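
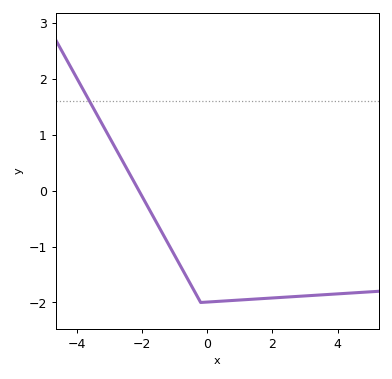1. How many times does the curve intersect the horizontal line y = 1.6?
1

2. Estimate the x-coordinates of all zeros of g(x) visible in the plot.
-2.09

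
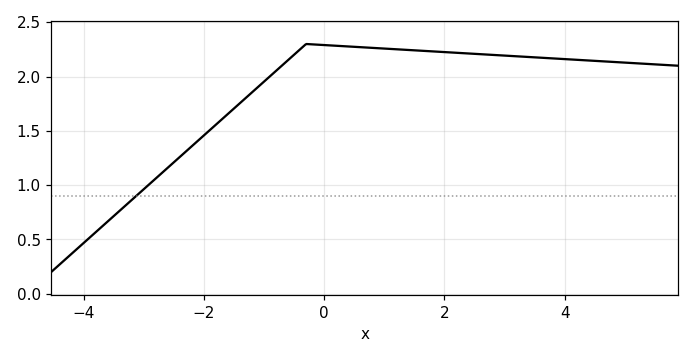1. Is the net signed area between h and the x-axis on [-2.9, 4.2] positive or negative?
positive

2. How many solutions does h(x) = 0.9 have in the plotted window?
1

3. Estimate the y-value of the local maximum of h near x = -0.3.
2.3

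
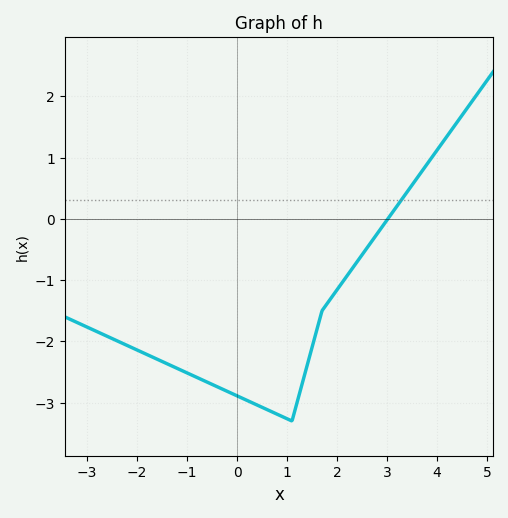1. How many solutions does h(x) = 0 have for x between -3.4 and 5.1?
1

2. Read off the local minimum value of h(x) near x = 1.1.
-3.3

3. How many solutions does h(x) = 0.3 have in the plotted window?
1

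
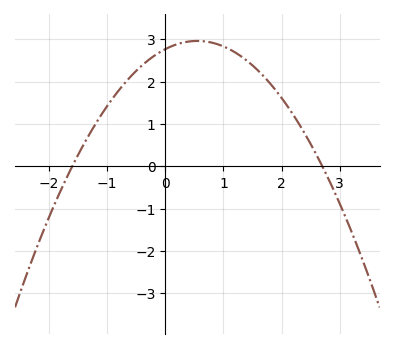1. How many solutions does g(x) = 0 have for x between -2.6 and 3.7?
2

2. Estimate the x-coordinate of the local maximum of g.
0.6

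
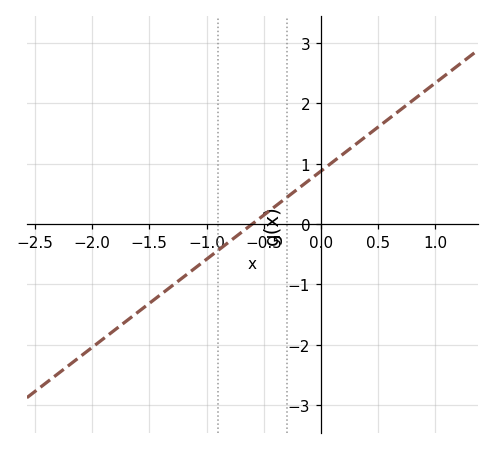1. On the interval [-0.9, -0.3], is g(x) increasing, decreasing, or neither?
increasing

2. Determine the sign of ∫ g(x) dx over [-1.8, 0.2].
negative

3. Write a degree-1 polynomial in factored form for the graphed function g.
y = 1.46(x + 0.6)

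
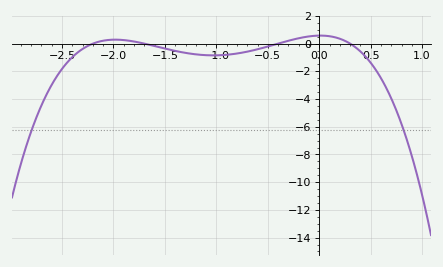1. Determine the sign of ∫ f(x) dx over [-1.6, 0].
negative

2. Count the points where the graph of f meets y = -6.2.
2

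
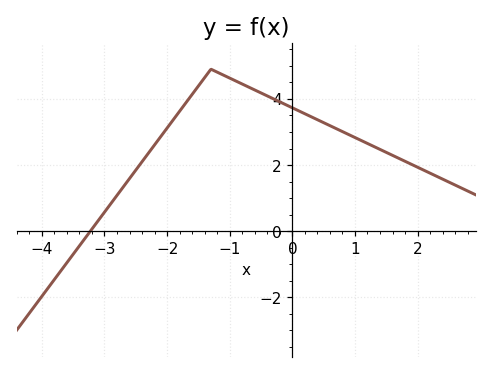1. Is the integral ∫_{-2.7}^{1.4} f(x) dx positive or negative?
positive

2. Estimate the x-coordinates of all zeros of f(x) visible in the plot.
-3.2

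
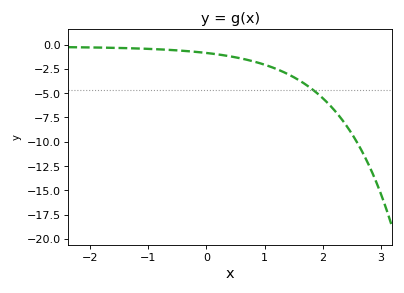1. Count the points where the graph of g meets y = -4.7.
1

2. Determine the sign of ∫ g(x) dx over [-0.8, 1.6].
negative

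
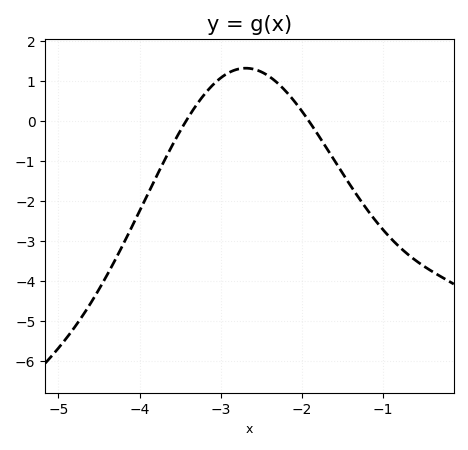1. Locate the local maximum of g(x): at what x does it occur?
-2.7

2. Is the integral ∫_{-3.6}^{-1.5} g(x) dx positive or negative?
positive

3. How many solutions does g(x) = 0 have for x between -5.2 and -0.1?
2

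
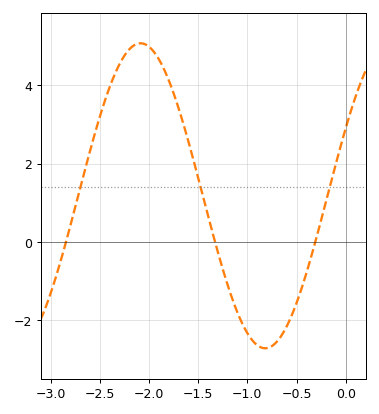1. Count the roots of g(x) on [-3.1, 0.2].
3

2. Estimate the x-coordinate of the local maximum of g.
-2.1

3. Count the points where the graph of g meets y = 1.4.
3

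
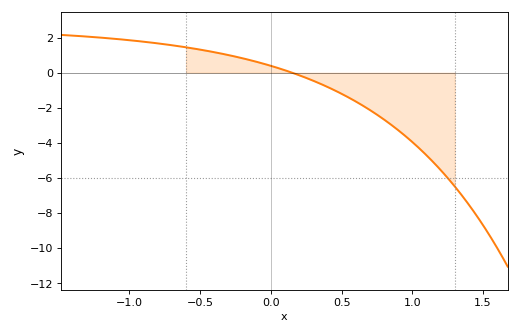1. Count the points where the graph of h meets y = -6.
1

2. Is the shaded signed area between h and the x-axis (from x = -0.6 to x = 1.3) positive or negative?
negative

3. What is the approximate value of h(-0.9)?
1.8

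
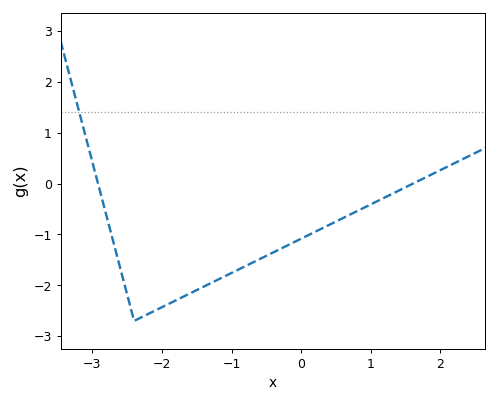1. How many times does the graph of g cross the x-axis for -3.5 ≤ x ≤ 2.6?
2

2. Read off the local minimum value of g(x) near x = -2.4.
-2.7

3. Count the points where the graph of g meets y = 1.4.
1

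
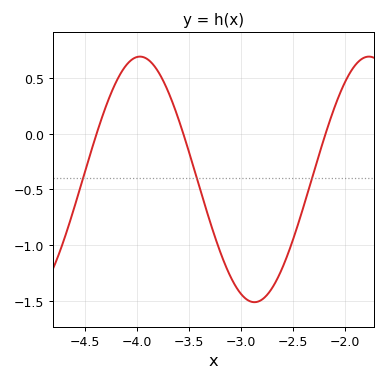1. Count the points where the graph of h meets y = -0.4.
3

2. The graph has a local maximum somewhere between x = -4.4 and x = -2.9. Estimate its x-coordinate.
-3.95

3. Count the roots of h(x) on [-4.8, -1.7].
3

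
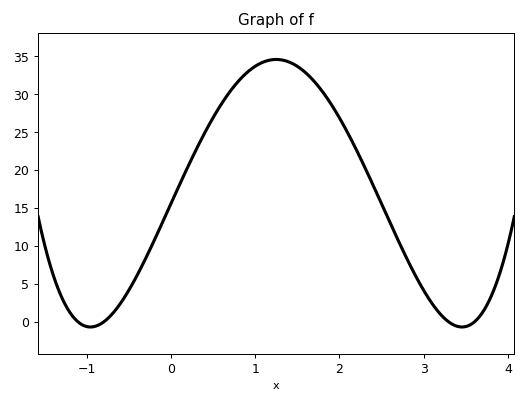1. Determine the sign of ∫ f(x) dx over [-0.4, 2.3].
positive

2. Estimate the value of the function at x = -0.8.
0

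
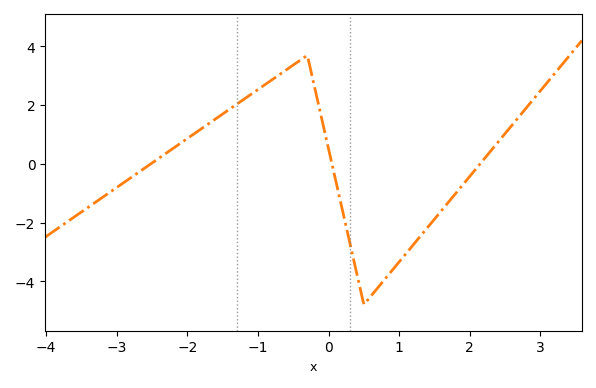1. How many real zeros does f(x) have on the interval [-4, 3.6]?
3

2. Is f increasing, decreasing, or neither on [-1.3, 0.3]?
neither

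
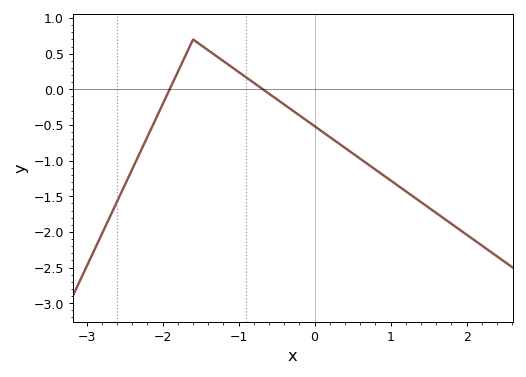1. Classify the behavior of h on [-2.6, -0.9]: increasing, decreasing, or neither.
neither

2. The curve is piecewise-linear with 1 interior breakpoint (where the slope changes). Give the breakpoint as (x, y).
(-1.6, 0.7)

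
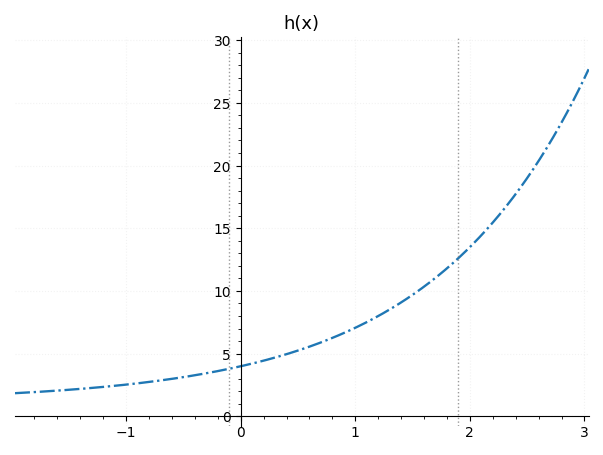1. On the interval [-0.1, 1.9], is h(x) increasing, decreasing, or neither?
increasing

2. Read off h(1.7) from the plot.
11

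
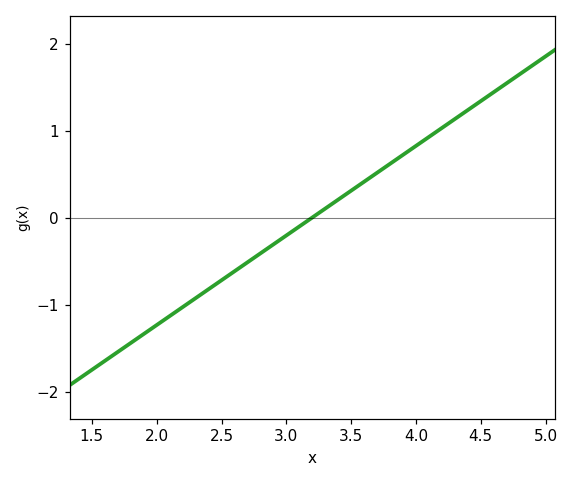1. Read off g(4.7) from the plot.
1.54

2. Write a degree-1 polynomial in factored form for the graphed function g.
y = 1.03(x - 3.2)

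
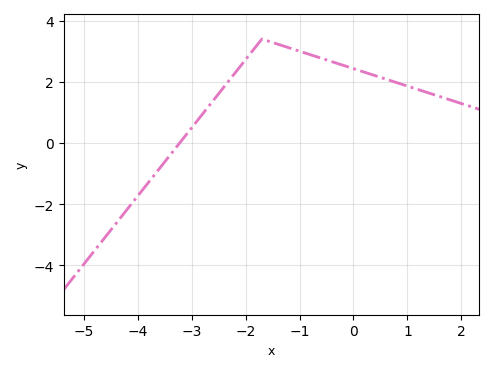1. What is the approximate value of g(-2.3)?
2.06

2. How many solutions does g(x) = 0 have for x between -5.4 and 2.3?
1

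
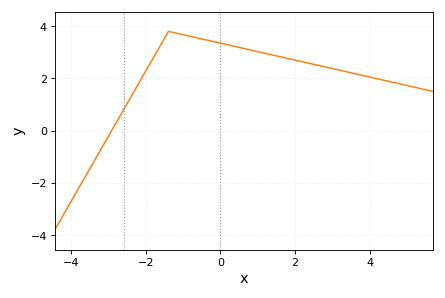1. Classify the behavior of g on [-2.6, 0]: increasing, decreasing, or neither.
neither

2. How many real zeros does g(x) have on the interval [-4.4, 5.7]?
1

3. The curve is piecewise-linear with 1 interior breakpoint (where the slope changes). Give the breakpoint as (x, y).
(-1.4, 3.8)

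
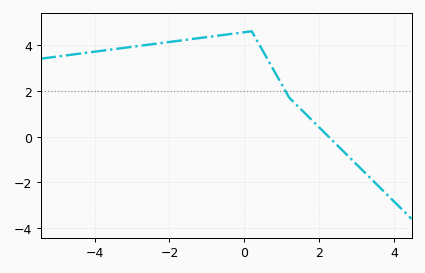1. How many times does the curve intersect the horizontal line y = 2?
1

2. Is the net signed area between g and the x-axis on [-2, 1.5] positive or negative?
positive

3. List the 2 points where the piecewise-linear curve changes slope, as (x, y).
(0.2, 4.6); (1.2, 1.7)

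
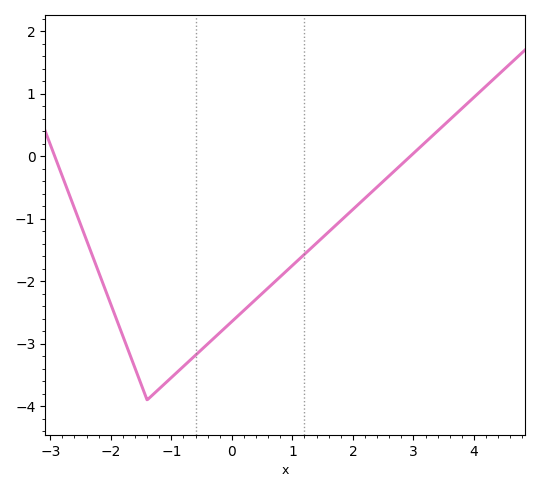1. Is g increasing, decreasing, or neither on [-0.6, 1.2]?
increasing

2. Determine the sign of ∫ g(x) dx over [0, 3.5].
negative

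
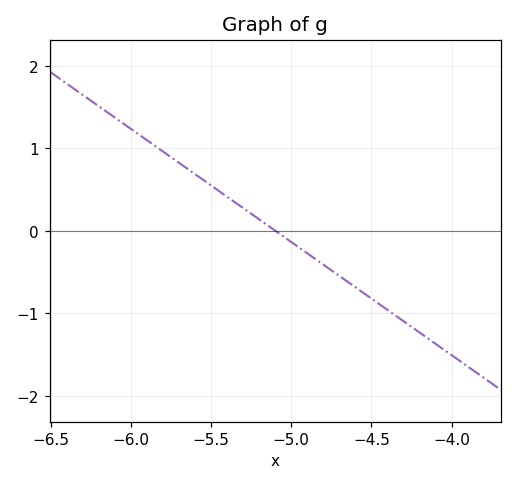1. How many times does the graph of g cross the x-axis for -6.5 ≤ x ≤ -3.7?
1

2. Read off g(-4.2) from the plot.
-1.23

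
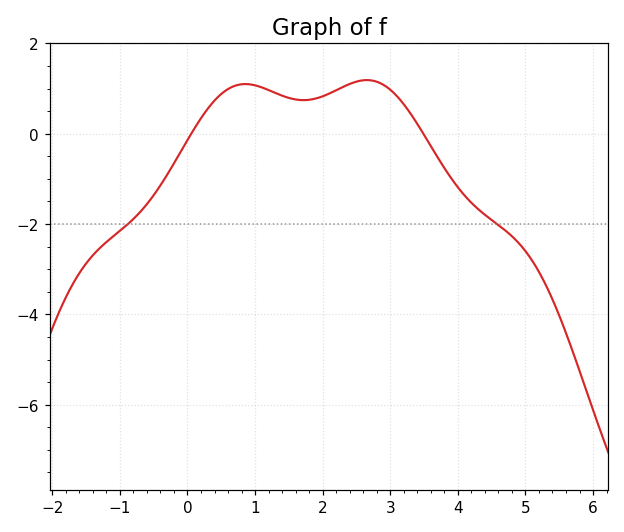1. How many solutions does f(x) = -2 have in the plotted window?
2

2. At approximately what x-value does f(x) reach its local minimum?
1.8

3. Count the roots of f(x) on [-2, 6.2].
2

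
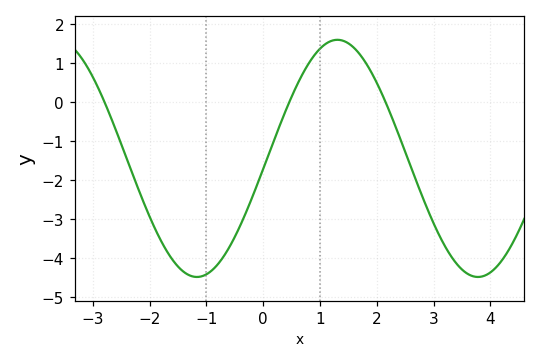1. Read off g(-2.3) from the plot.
-1.8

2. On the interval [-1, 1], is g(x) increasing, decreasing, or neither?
increasing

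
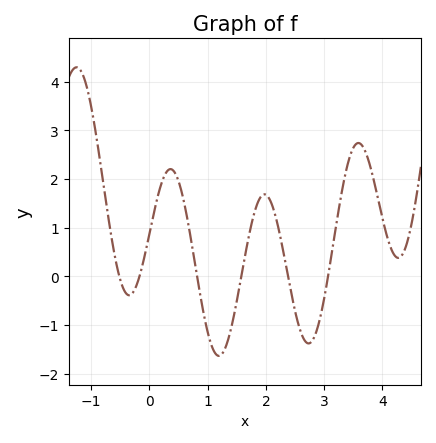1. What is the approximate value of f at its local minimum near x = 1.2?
-1.64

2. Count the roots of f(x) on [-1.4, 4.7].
6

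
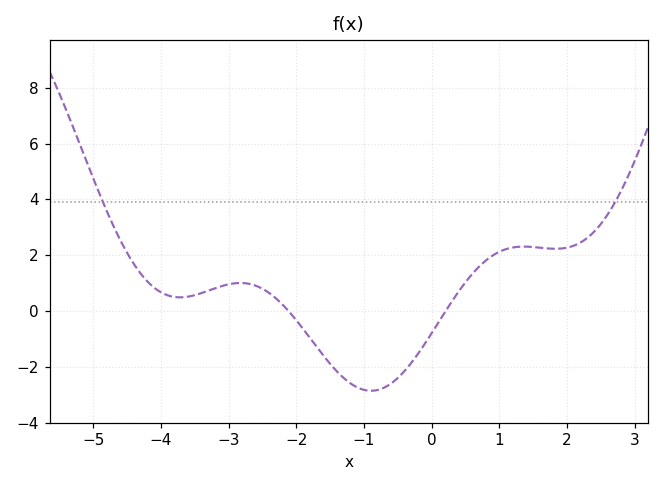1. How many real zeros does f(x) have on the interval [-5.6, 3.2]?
2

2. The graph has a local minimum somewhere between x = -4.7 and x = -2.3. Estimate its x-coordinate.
-3.72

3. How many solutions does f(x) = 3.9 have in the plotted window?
2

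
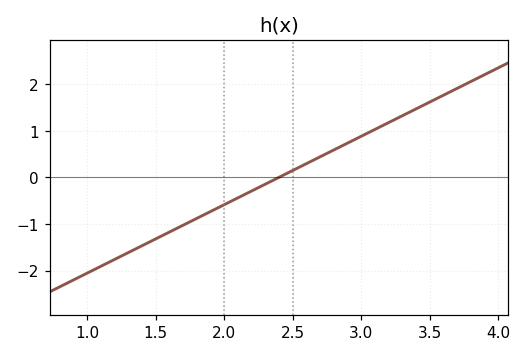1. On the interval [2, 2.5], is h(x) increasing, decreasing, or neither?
increasing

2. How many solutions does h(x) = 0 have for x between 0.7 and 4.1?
1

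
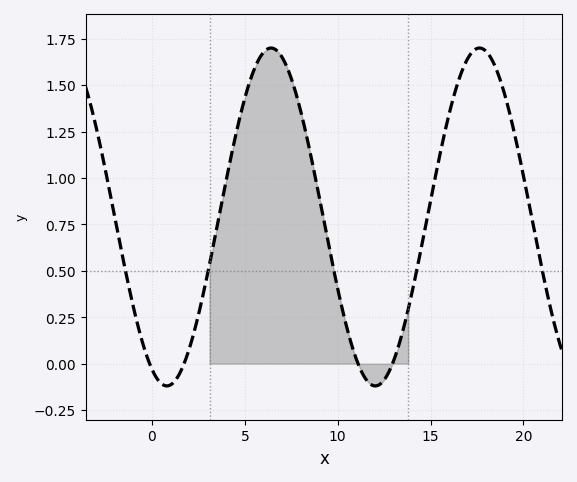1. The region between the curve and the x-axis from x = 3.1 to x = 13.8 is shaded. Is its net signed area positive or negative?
positive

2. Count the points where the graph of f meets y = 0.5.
5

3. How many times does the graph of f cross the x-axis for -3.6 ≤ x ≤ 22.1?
4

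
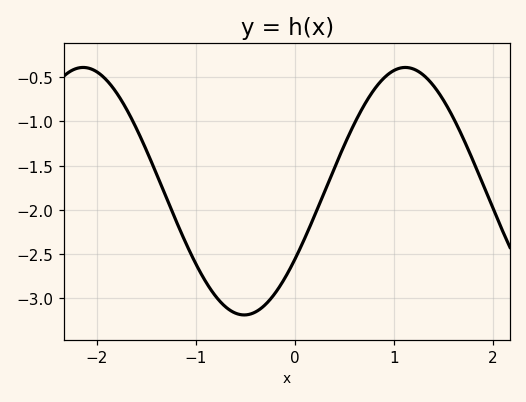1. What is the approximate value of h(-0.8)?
-2.98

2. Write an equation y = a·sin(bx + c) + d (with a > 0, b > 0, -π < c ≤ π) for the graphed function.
y = 1.4sin(1.93x - 0.582) - 1.79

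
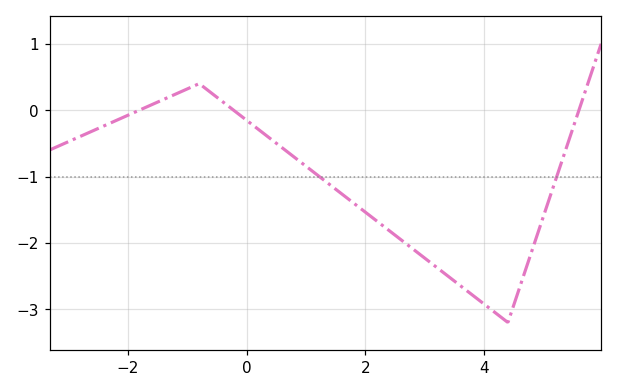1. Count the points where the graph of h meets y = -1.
2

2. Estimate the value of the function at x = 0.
-0.154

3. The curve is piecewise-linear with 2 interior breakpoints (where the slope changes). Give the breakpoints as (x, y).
(-0.8, 0.4); (4.4, -3.2)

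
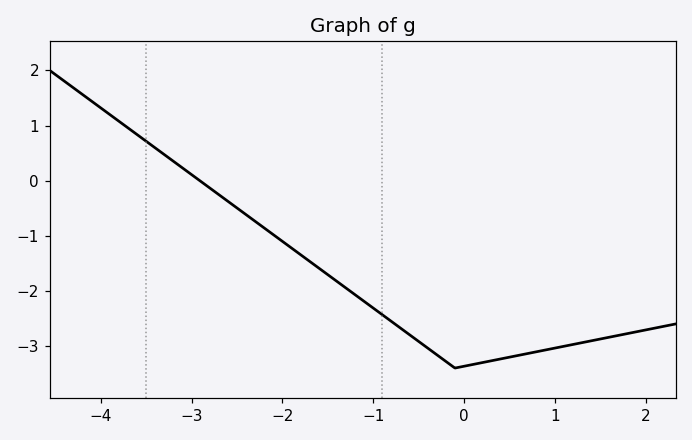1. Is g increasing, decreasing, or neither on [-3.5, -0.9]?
decreasing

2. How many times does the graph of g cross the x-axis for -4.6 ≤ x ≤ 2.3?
1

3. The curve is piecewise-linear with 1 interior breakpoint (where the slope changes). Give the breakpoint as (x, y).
(-0.1, -3.4)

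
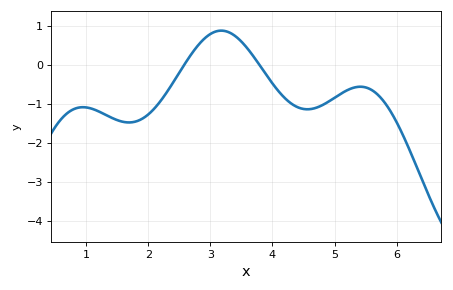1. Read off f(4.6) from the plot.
-1.1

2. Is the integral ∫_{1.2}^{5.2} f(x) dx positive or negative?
negative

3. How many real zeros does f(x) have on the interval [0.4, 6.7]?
2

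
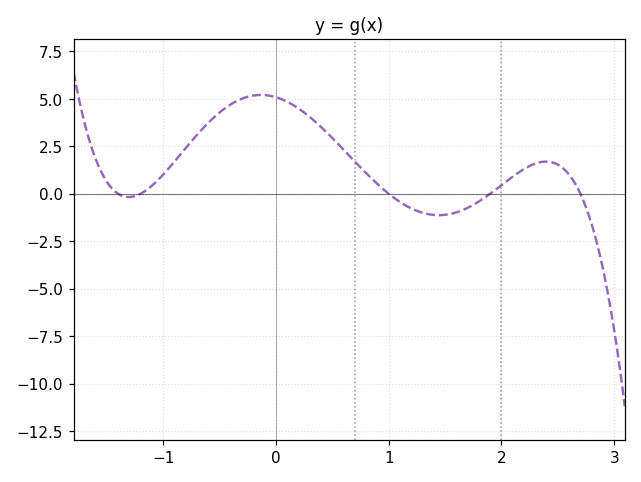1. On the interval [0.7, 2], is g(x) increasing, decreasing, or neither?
neither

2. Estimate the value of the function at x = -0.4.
4.5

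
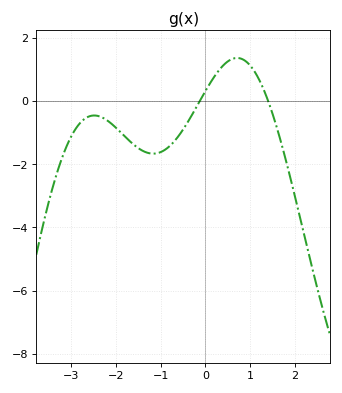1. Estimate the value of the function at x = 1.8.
-1.8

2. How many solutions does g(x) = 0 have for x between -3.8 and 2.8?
2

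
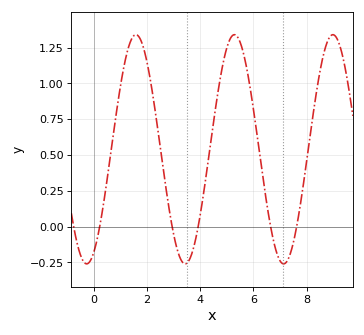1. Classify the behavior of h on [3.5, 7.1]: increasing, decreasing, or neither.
neither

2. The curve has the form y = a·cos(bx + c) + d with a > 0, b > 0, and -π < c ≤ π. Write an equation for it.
y = 0.8cos(1.7x - 2.7) + 0.54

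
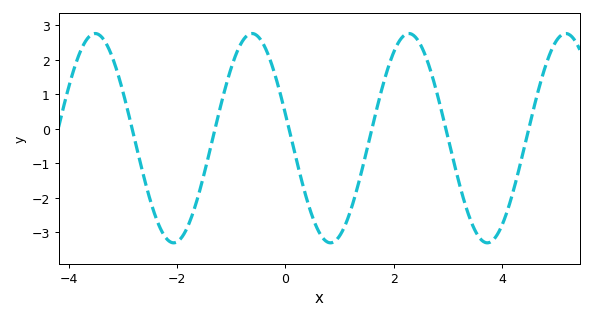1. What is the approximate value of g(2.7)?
1.6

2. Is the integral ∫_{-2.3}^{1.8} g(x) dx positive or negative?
negative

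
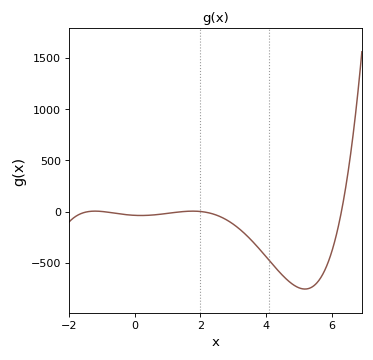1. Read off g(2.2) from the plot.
-9.39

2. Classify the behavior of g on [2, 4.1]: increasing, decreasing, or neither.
decreasing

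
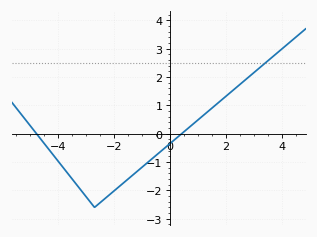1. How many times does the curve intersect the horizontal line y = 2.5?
1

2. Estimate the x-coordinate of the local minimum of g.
-2.7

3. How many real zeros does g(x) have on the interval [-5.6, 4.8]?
2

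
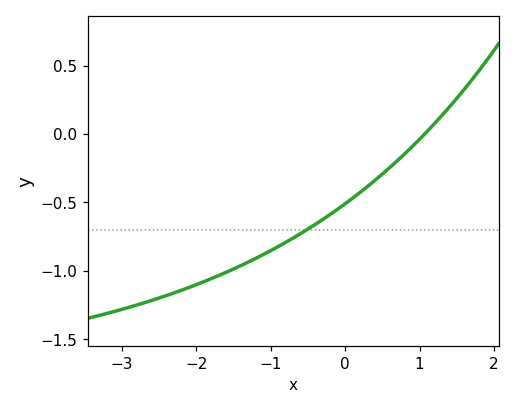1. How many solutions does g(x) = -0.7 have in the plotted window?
1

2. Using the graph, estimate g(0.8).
-0.145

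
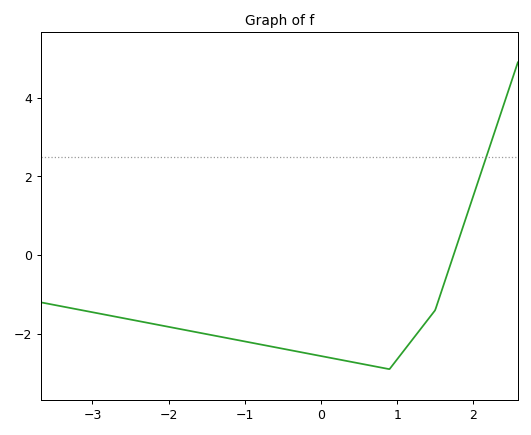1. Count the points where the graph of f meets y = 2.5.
1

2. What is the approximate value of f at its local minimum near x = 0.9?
-2.8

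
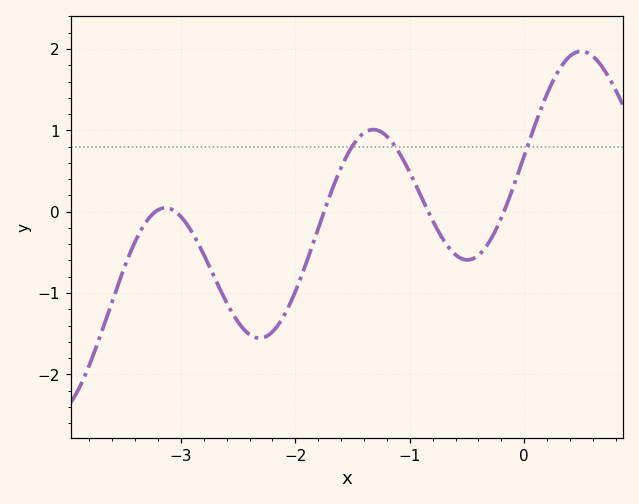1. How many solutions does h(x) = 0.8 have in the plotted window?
3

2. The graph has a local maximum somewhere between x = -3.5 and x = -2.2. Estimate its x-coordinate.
-3.13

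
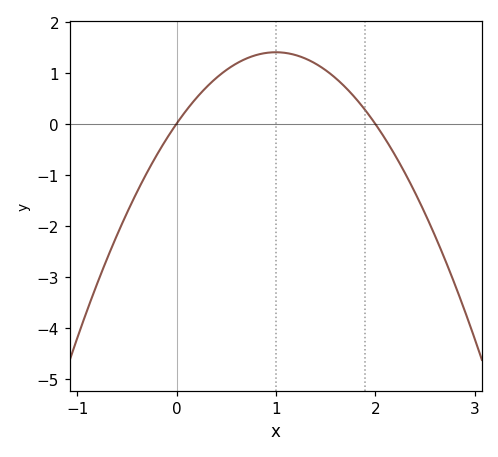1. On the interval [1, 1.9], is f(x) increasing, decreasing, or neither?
decreasing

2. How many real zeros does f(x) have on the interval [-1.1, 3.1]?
2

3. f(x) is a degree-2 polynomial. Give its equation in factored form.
y = -1.4(x - 0)(x - 2)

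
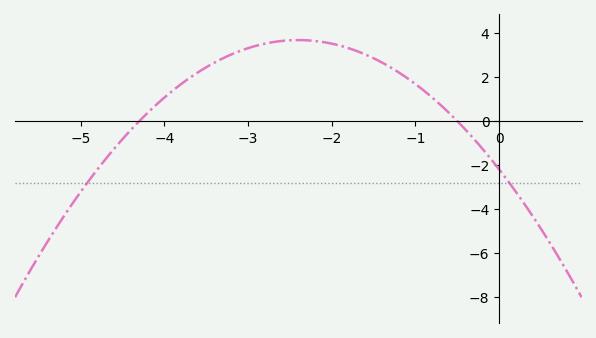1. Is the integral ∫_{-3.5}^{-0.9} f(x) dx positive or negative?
positive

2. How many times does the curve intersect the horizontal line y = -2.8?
2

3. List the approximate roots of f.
-4.3, -0.5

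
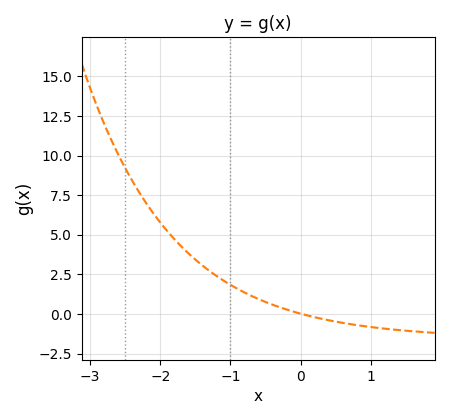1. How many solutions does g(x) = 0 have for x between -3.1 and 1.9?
1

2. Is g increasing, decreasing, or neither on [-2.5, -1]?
decreasing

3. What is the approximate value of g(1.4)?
-1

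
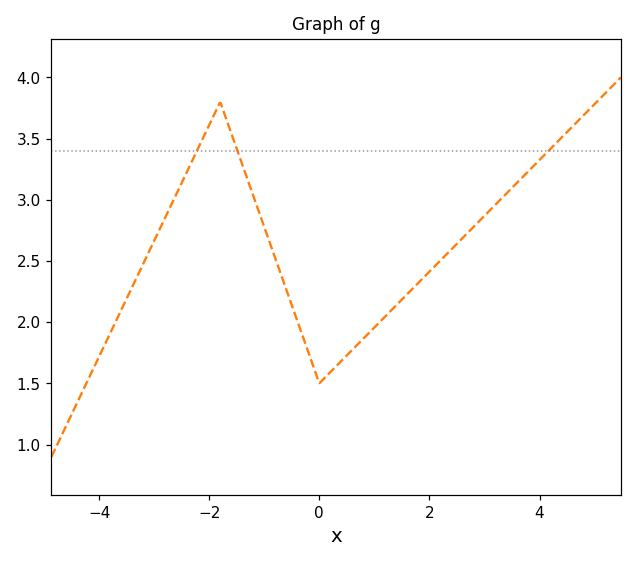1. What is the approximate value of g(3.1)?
2.91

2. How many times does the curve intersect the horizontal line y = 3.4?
3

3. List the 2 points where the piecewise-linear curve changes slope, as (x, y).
(-1.8, 3.8); (0, 1.5)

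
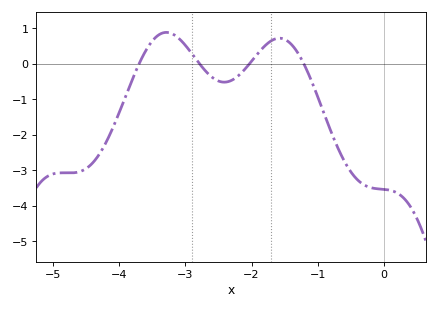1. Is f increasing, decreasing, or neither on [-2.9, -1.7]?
neither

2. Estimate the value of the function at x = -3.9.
-0.896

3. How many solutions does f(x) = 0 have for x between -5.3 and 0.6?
4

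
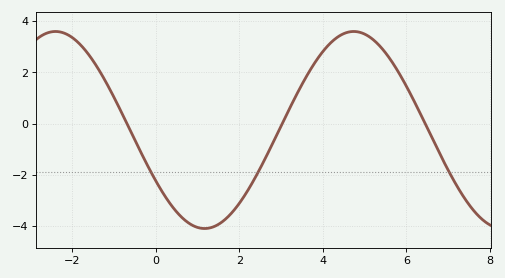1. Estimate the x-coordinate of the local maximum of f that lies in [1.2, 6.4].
4.8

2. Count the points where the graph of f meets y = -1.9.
3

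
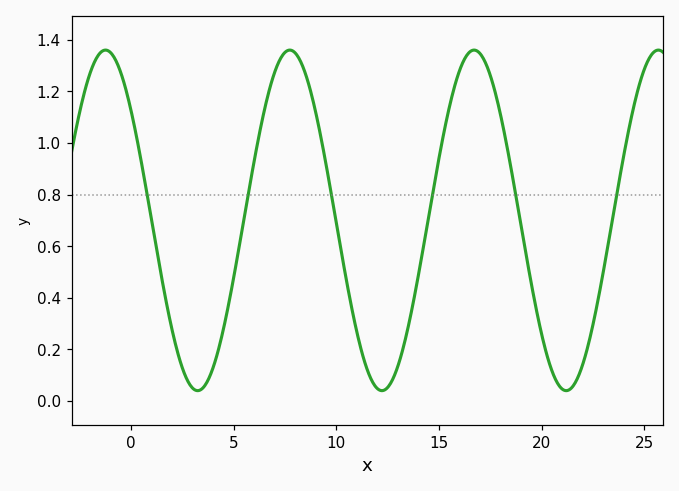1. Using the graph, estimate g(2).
0.275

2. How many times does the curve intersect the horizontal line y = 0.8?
6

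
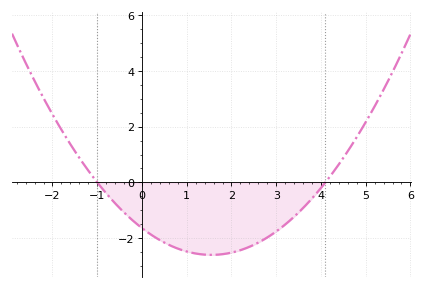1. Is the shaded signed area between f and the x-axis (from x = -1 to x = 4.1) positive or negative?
negative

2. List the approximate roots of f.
-1, 4.2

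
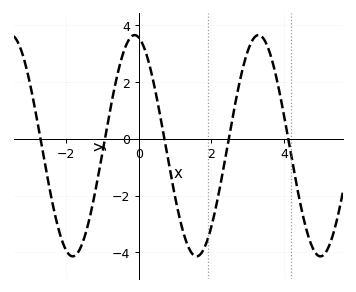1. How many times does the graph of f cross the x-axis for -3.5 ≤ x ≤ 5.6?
5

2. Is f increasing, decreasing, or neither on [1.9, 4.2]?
neither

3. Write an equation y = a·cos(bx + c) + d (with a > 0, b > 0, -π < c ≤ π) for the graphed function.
y = 3.9cos(1.84x + 0.21) - 0.24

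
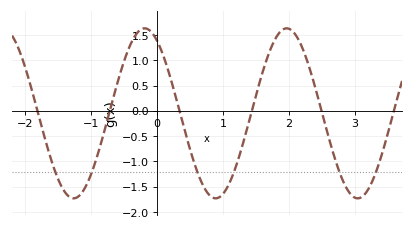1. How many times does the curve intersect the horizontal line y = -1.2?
6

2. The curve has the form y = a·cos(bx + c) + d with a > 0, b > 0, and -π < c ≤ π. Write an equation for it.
y = 1.68cos(2.92x + 0.54) - 0.05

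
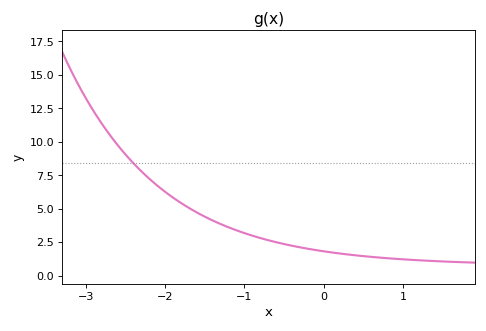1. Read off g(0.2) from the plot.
1.6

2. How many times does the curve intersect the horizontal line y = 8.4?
1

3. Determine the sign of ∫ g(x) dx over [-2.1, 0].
positive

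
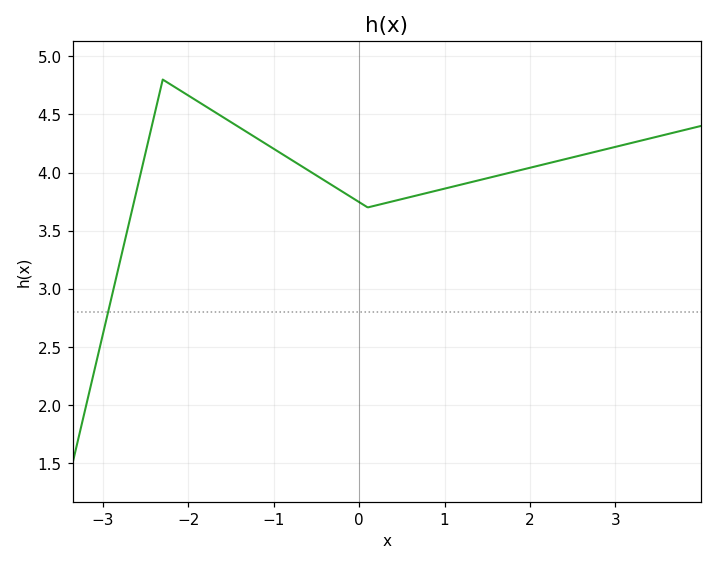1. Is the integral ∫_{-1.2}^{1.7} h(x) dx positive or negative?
positive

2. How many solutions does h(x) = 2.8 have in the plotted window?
1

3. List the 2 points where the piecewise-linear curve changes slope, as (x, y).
(-2.3, 4.8); (0.1, 3.7)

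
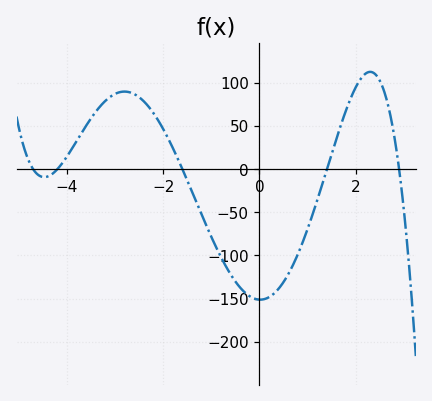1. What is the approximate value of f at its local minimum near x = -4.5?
-10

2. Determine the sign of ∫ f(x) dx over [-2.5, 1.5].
negative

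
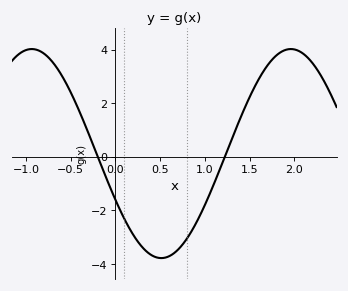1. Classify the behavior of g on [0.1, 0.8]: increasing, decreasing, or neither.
neither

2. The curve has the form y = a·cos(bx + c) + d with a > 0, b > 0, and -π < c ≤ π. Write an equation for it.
y = 3.9cos(2.2x + 2) + 0.12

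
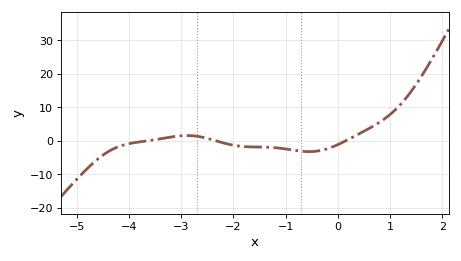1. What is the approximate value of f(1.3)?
12.6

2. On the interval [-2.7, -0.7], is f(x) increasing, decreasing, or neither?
decreasing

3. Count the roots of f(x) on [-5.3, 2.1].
3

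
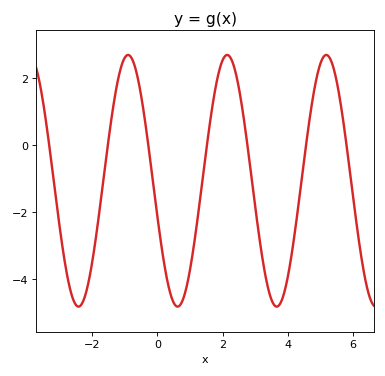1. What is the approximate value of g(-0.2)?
-0.6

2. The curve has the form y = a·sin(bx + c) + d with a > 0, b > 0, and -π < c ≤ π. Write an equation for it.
y = 3.76sin(2.1x - 2.9) - 1.06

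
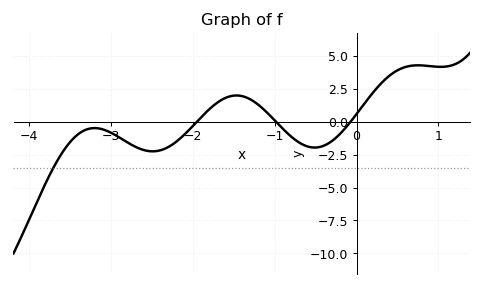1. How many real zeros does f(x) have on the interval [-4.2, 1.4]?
3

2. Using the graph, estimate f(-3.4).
-1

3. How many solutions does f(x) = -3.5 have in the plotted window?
1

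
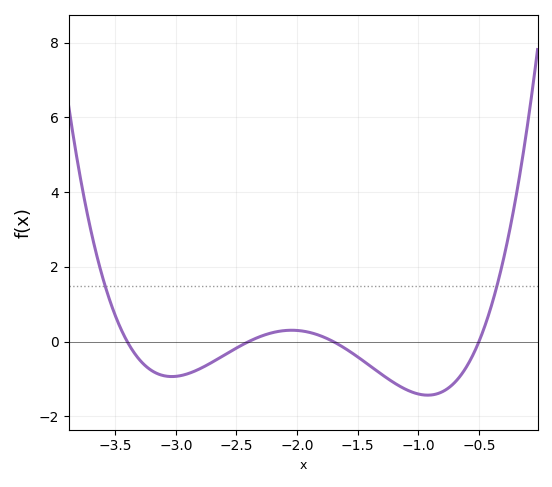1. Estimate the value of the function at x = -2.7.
-0.55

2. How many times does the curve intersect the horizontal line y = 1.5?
2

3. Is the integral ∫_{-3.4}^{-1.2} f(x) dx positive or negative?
negative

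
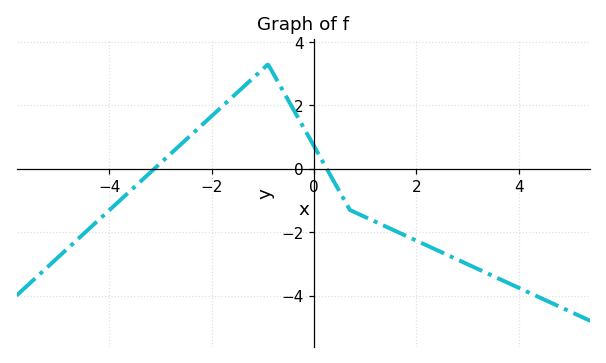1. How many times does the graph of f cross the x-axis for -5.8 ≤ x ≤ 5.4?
2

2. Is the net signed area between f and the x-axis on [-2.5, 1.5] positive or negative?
positive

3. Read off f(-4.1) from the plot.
-1.45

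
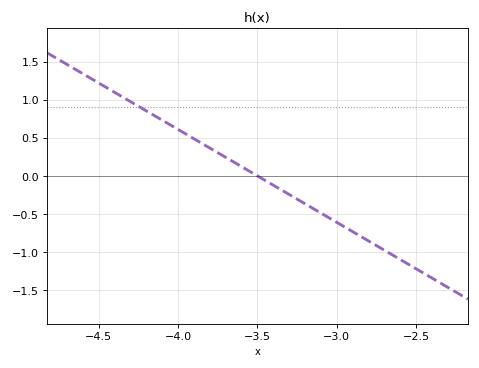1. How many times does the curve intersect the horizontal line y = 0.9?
1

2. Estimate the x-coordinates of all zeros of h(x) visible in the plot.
-3.5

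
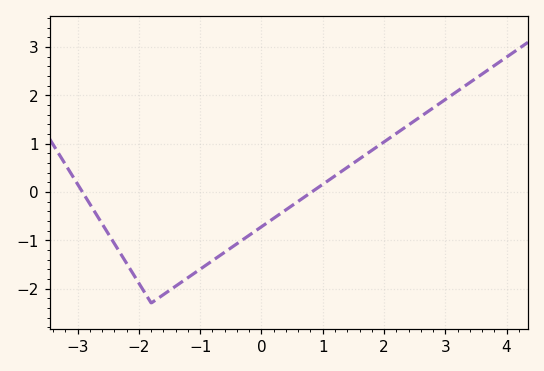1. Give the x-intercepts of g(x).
-2.92, 0.82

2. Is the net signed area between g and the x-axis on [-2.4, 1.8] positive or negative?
negative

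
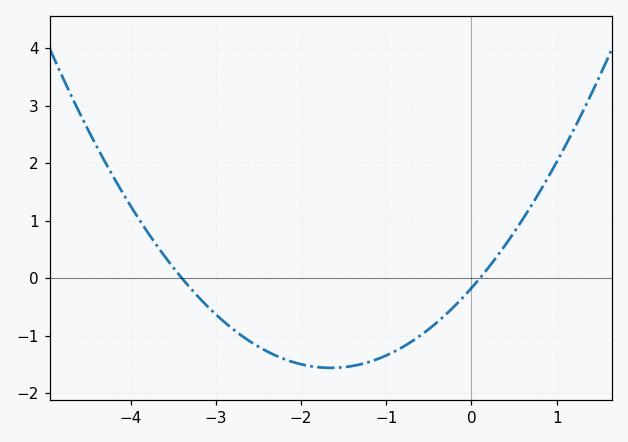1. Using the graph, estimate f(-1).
-1.35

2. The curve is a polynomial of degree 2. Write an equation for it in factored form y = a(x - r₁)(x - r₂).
y = 0.51(x + 3.4)(x - 0.1)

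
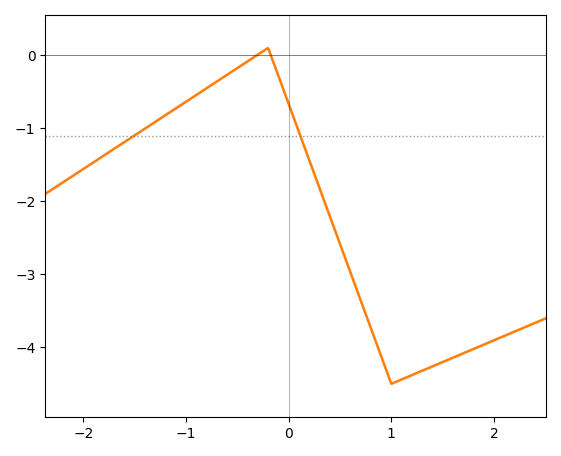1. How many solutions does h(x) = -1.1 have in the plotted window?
2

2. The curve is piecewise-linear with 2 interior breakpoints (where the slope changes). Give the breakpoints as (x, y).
(-0.2, 0.1); (1, -4.5)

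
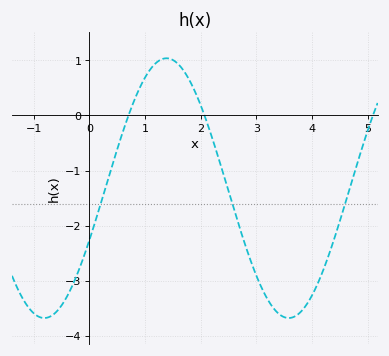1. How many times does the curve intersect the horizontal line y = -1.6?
3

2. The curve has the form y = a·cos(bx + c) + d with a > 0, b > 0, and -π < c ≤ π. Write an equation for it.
y = 2.36cos(1.4x - 2) - 1.32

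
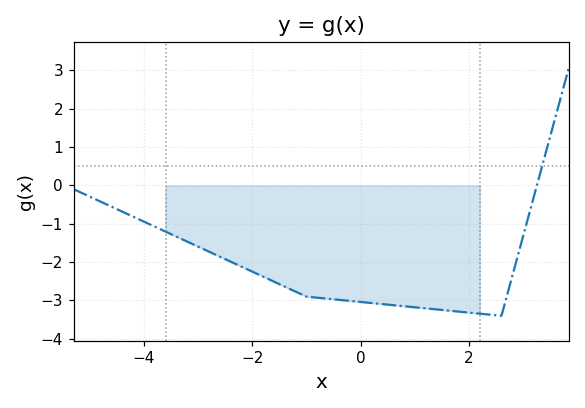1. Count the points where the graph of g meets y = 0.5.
1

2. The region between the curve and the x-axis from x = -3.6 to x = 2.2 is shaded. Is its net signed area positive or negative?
negative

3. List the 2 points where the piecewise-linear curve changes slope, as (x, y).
(-1, -2.9); (2.6, -3.4)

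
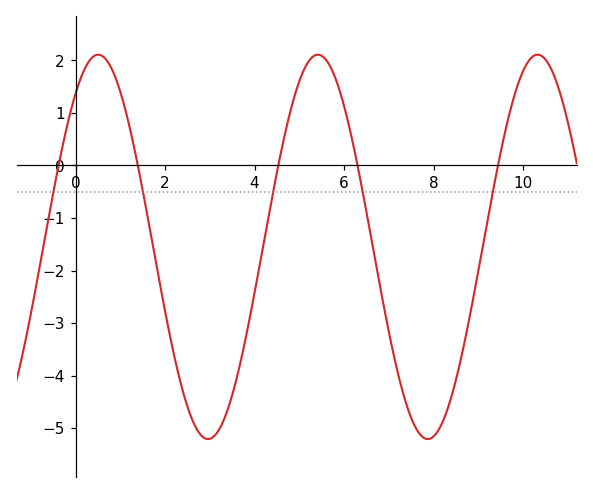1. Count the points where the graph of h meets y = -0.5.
5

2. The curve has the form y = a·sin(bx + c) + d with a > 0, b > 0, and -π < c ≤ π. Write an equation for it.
y = 3.66sin(1.3x + 0.92) - 1.55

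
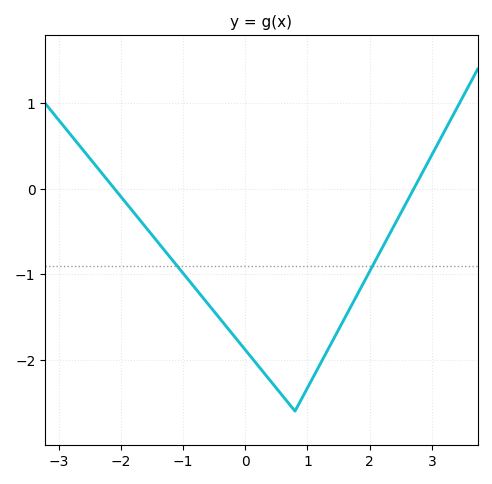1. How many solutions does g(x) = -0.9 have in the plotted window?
2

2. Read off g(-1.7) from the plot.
-0.36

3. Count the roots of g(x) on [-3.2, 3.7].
2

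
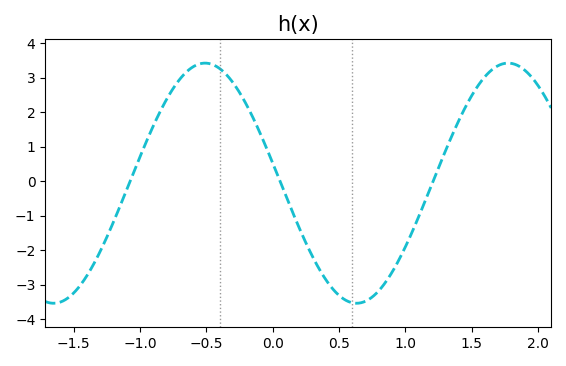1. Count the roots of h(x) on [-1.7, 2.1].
3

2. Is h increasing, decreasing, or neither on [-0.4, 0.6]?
decreasing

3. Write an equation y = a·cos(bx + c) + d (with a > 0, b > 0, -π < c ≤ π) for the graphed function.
y = 3.48cos(2.8x + 1.4) - 0.06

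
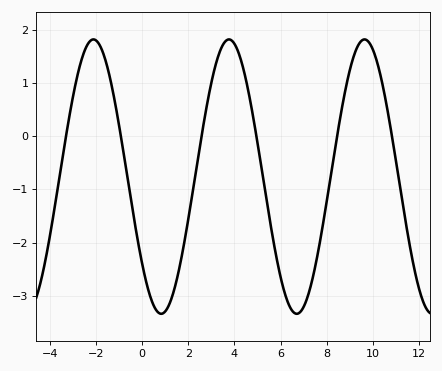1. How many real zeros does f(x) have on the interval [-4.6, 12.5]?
6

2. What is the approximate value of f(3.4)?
1.6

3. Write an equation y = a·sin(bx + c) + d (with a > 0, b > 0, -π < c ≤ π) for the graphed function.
y = 2.58sin(1.1x - 2.5) - 0.76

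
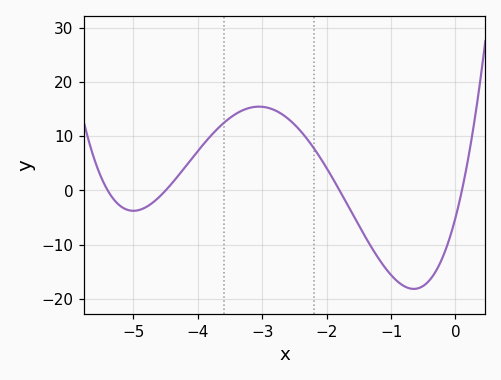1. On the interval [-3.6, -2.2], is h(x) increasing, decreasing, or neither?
neither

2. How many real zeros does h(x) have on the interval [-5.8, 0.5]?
4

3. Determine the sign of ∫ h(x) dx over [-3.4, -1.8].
positive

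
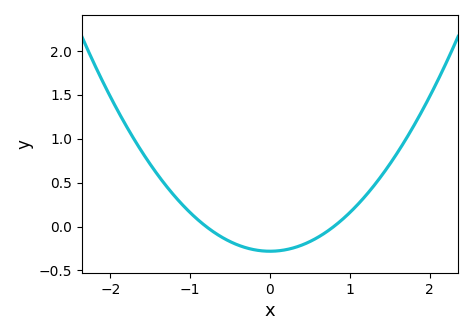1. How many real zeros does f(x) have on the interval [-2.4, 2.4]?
2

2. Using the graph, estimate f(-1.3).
0.45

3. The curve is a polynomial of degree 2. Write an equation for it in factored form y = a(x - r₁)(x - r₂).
y = 0.44(x + 0.8)(x - 0.8)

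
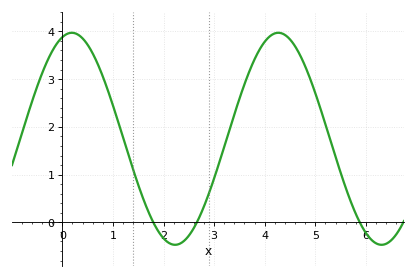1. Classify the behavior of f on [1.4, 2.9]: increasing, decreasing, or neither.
neither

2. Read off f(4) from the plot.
3.8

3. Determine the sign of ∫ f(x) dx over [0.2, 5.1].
positive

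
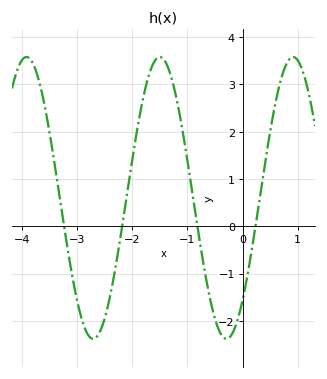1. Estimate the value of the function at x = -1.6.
3.48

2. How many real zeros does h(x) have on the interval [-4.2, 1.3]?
4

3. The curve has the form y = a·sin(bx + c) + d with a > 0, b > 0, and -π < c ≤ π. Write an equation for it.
y = 2.98sin(2.6x - 0.81) + 0.6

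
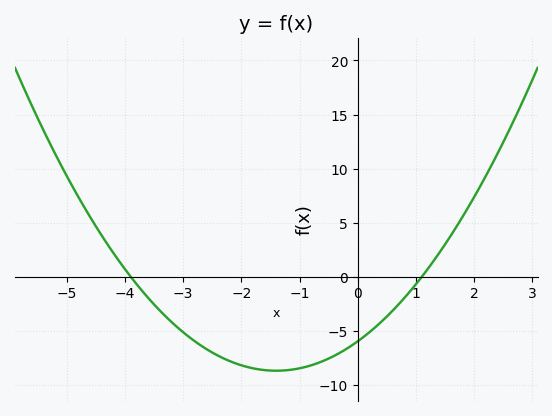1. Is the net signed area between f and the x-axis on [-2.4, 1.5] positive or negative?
negative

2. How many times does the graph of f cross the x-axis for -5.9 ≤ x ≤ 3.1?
2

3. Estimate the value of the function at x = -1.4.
-8.5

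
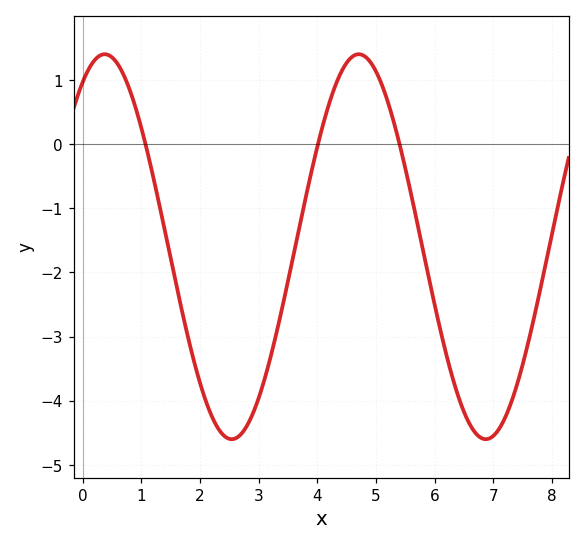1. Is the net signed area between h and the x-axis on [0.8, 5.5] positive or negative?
negative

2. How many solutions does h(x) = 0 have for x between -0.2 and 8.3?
3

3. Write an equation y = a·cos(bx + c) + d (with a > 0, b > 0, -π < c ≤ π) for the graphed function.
y = 3cos(1.45x - 0.542) - 1.6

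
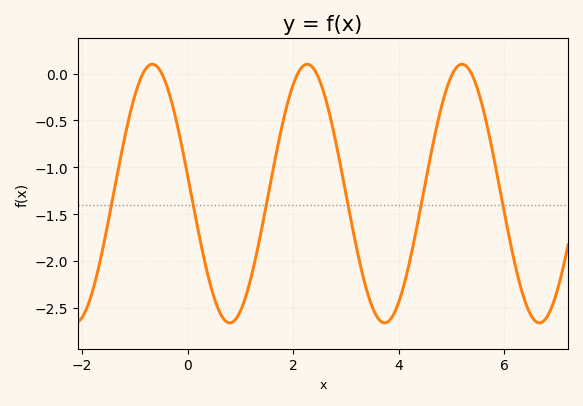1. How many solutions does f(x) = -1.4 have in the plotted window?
6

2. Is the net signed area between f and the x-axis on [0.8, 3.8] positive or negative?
negative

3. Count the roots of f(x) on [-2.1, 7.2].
6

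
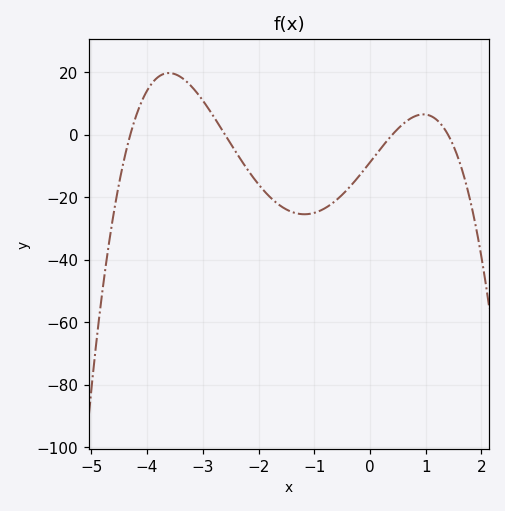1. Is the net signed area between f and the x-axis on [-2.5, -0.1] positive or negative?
negative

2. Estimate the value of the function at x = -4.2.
6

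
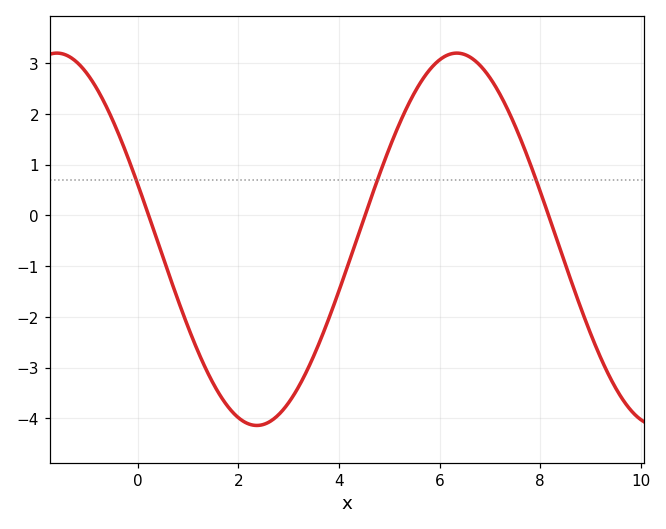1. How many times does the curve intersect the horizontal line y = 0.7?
3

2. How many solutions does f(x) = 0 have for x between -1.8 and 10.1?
3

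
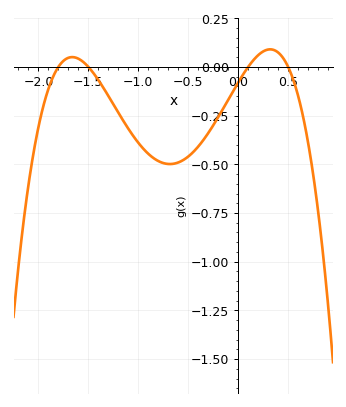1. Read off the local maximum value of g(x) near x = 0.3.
0.1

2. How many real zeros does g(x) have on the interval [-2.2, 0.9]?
4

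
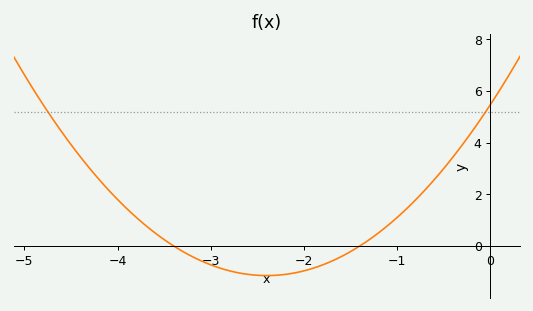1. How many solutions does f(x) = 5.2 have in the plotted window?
2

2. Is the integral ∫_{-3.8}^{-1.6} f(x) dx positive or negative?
negative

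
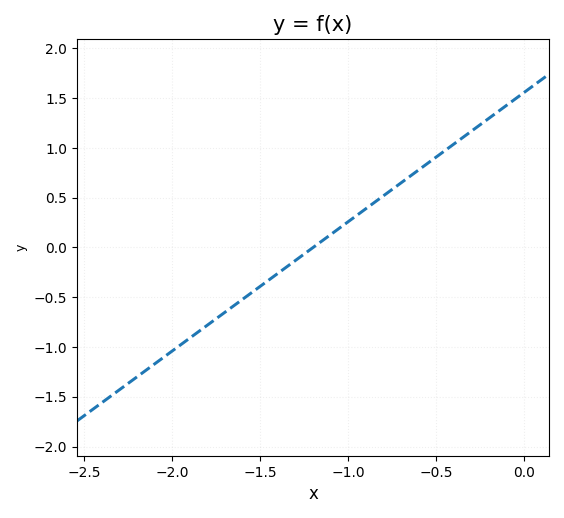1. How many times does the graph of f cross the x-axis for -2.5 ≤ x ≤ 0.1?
1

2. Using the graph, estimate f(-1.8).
-0.8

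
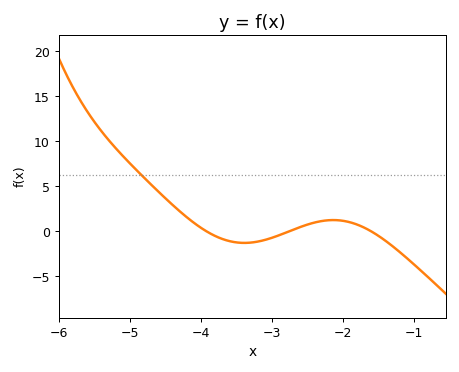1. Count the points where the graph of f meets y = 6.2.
1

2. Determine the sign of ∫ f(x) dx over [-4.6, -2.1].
positive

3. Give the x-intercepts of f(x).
-3.9, -2.8, -1.6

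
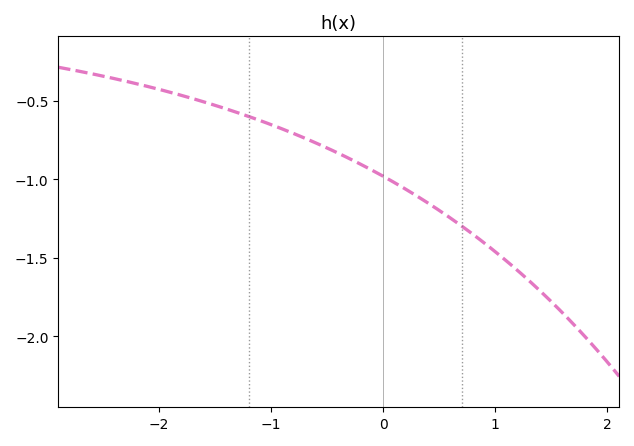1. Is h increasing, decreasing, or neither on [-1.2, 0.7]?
decreasing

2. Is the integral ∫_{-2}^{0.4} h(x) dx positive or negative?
negative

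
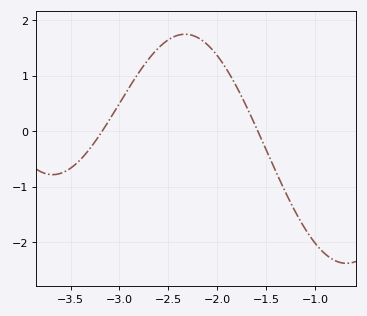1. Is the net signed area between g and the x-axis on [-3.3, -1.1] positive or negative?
positive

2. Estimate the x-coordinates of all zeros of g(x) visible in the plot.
-3.2, -1.6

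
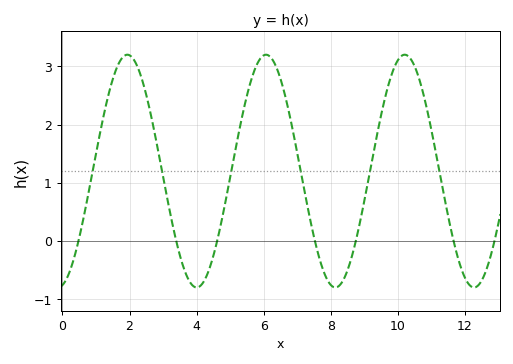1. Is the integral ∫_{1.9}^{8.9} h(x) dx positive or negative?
positive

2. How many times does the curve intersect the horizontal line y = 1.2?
6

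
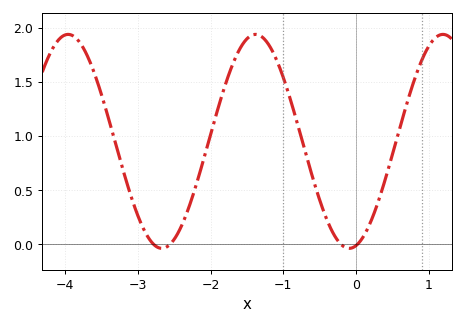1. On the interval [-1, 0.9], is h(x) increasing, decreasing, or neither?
neither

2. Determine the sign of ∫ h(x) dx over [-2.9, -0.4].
positive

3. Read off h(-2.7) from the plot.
-0.05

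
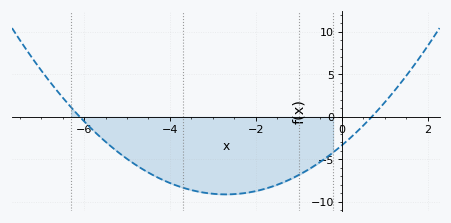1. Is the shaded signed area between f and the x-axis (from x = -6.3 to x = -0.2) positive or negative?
negative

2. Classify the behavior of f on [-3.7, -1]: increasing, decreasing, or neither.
neither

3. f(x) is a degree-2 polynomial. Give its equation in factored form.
y = 0.79(x + 6.1)(x - 0.7)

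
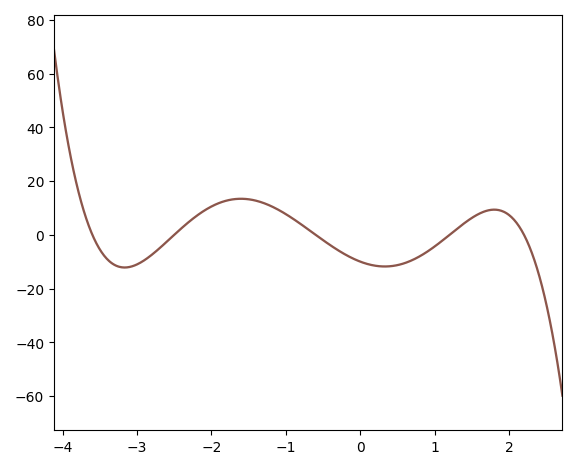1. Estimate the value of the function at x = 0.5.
-12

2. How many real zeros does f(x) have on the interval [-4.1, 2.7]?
5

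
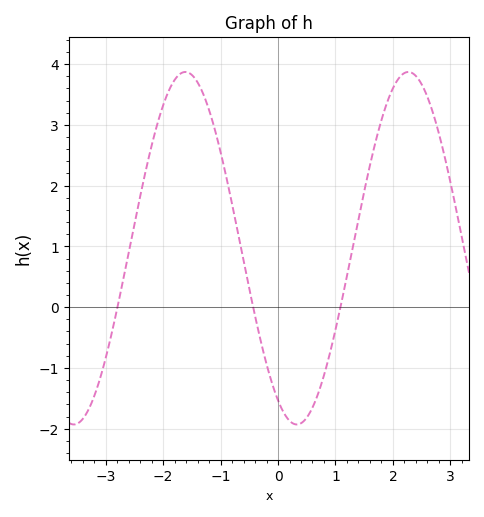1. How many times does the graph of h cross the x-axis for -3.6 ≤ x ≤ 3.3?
3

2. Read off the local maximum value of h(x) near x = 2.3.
3.87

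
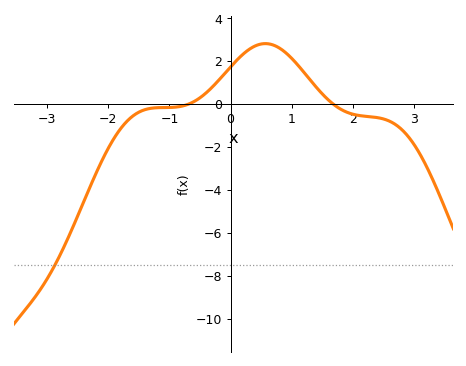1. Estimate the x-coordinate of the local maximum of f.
0.568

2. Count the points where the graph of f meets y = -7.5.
1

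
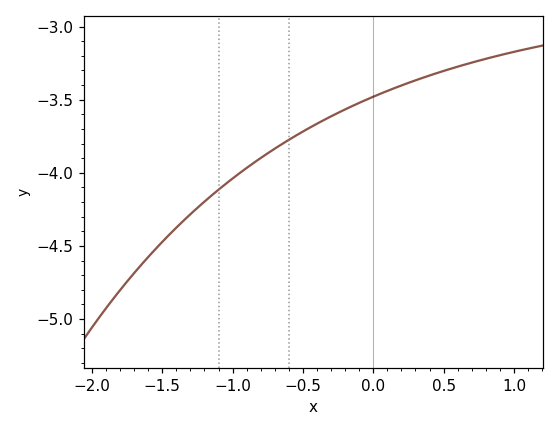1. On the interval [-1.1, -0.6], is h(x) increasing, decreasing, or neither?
increasing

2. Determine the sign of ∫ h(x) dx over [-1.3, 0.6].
negative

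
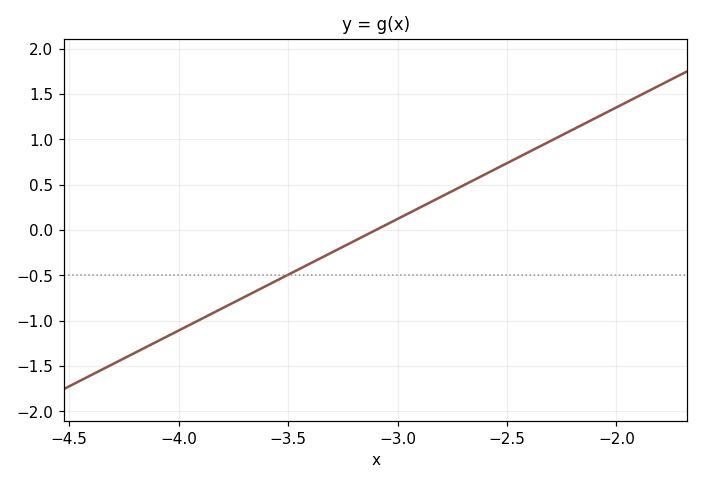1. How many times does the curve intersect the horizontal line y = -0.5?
1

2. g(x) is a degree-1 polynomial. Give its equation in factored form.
y = 1.23(x + 3.1)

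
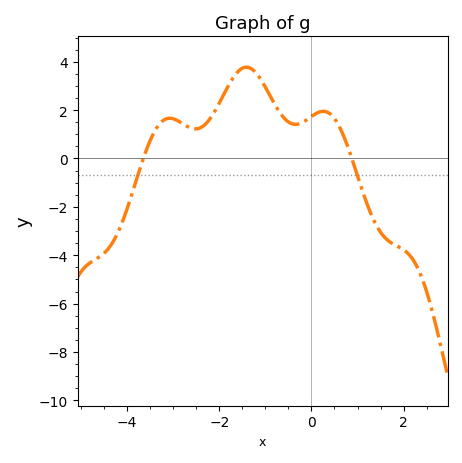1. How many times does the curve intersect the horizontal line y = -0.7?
2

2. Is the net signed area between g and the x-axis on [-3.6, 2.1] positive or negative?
positive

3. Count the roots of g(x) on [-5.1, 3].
2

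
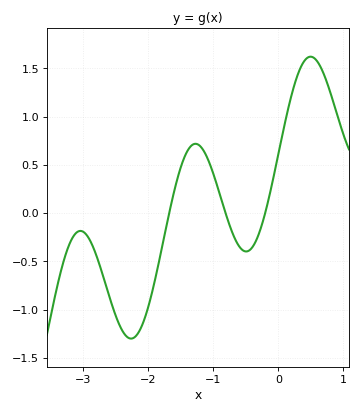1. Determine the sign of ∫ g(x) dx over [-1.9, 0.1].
positive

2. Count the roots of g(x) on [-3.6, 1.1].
3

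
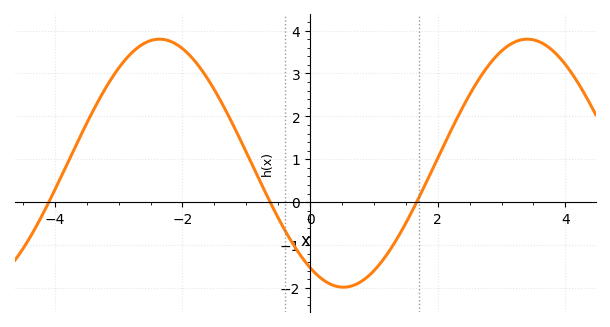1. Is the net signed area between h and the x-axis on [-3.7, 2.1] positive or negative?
positive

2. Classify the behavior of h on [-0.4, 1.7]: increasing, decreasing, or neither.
neither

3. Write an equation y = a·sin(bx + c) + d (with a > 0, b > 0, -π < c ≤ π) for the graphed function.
y = 2.89sin(1.09x - 2.14) + 0.91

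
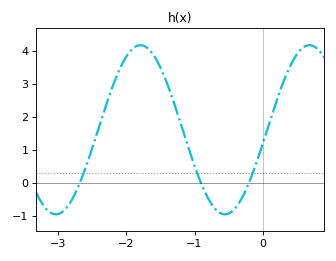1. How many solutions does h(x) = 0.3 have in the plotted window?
3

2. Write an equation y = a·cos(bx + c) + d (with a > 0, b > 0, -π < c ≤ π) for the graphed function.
y = 2.57cos(2.5x - 1.7) + 1.61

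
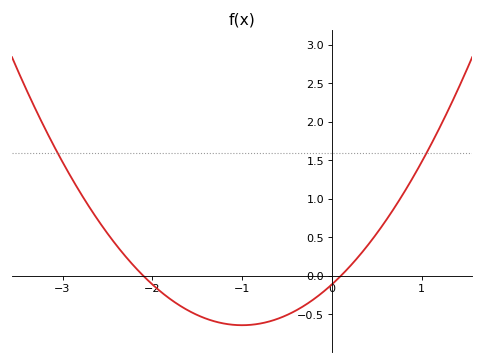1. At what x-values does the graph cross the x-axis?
-2.1, 0.1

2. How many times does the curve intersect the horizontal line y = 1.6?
2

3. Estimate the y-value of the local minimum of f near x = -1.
-0.641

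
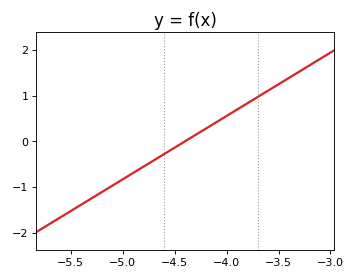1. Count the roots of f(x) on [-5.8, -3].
1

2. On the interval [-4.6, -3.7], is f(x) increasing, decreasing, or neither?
increasing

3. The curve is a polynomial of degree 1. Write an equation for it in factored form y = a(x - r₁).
y = 1.39(x + 4.4)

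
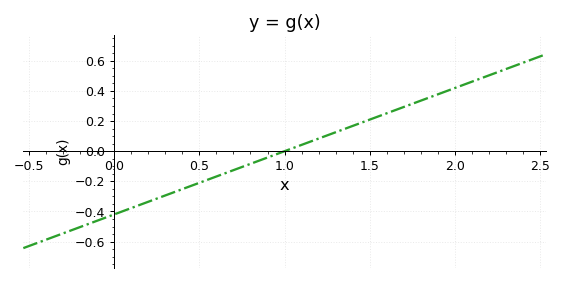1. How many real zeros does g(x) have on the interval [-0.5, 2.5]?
1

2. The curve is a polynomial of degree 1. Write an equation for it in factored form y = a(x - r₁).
y = 0.42(x - 1)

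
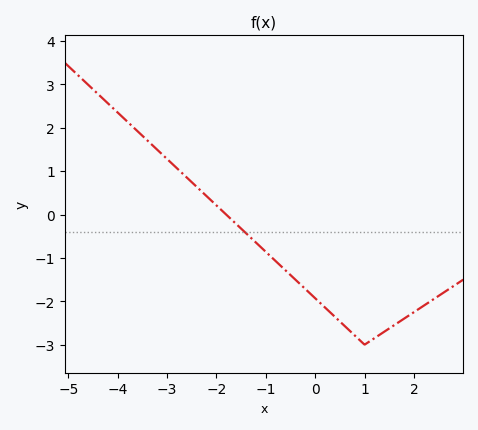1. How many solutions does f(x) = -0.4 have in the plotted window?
1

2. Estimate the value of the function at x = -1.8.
0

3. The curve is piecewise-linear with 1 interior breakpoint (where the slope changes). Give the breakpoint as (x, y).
(1, -3)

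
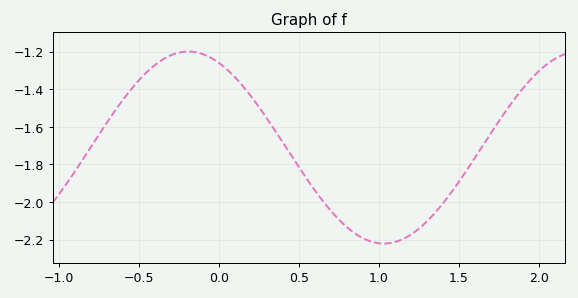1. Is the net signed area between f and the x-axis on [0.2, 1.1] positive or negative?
negative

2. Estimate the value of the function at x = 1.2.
-2.17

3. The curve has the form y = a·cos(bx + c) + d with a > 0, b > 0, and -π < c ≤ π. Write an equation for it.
y = 0.51cos(2.57x + 0.49) - 1.71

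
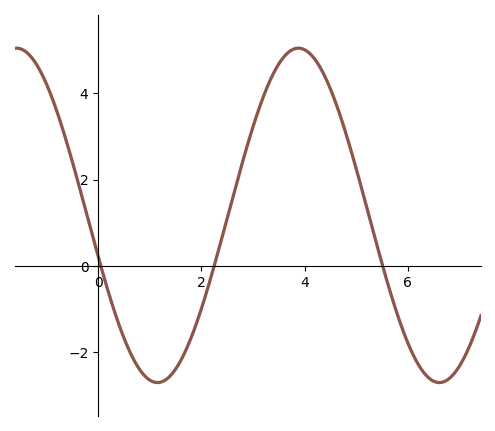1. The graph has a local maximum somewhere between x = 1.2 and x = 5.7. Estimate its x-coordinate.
3.8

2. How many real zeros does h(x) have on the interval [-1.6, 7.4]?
3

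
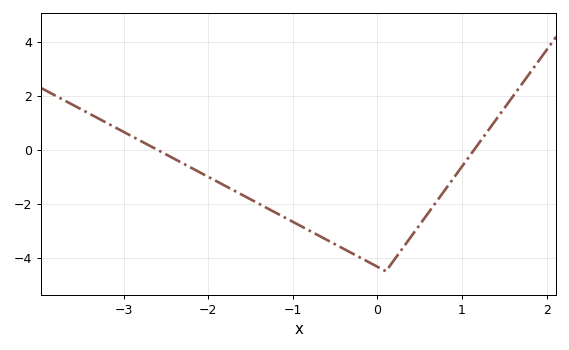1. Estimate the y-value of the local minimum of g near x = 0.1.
-4.5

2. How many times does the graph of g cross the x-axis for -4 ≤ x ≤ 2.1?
2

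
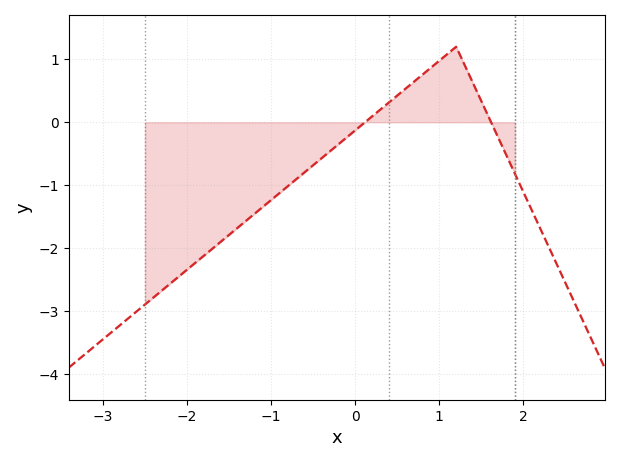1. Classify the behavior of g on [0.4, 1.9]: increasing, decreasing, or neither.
neither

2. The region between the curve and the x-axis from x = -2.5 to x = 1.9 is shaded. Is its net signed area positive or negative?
negative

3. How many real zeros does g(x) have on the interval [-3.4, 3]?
2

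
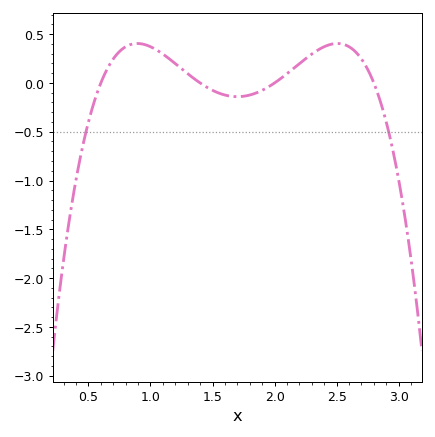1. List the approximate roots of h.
0.6, 1.4, 2, 2.8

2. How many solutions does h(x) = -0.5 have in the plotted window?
2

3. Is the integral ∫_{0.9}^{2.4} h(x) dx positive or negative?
positive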